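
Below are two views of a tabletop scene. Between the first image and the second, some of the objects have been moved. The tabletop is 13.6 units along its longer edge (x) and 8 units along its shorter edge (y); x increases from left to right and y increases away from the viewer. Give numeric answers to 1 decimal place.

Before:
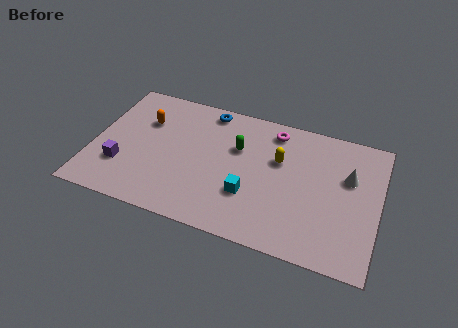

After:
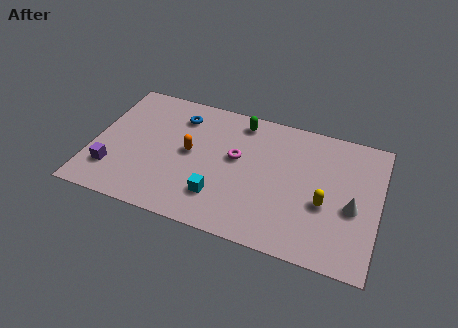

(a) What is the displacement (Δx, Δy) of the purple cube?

(-0.4, -0.4)

The purple cube was at about (1.5, 2.4) and moved to about (1.1, 2.0).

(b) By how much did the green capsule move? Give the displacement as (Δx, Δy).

(0.0, 1.7)

The green capsule started near (6.8, 5.2) and ended near (6.8, 6.9).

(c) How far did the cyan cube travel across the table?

1.5

The cyan cube was near (7.6, 2.6) before and (6.2, 2.0) after, so it travelled √(1.4² + 0.6²) ≈ 1.5 units.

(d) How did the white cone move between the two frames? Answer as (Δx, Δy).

(0.3, -1.7)

The white cone started near (12.1, 5.1) and ended near (12.4, 3.4).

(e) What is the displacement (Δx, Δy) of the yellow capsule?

(2.3, -1.9)

From the two frames, the yellow capsule sits at roughly (8.8, 5.1) before and (11.1, 3.2) after.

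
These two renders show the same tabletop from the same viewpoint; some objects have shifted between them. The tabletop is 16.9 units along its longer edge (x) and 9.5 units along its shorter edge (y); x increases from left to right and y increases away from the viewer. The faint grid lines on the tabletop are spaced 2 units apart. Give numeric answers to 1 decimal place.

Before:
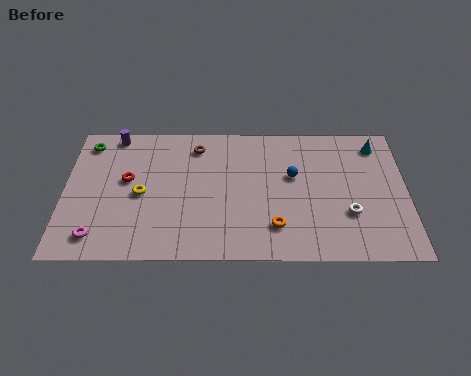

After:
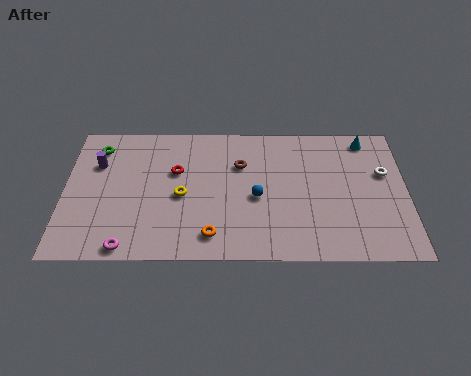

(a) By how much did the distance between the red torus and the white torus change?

-0.8

Before: roughly 11.1 units apart; after: 10.3. That's 0.8 units closer together.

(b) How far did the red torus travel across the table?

2.5

The red torus was near (3.1, 5.4) before and (5.5, 6.0) after, so it travelled √(2.4² + 0.6²) ≈ 2.5 units.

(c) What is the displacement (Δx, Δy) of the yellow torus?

(2.0, -0.1)

From the two frames, the yellow torus sits at roughly (3.8, 4.4) before and (5.8, 4.3) after.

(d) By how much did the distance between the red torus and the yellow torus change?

+0.5

The distance was about 1.2 in the first image and 1.7 in the second, so they moved 0.5 units further apart.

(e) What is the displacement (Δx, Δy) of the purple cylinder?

(-0.8, -2.1)

The purple cylinder was at about (2.4, 8.6) and moved to about (1.6, 6.5).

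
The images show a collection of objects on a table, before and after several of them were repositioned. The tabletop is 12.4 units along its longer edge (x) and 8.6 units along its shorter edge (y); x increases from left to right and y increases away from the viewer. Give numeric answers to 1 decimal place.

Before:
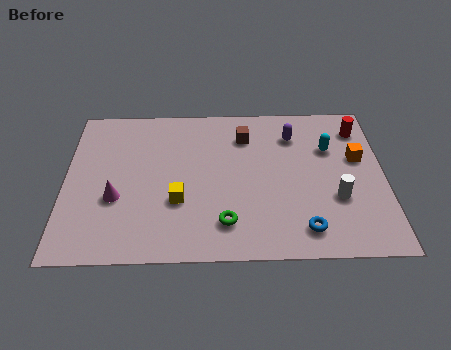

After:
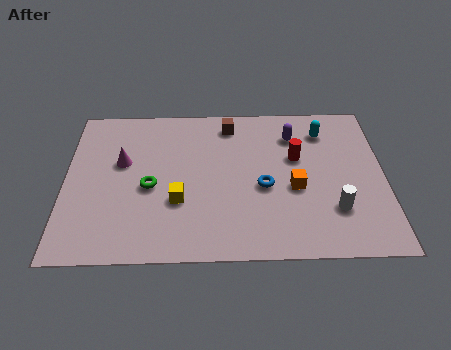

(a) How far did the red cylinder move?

3.0

The red cylinder moved from about (11.5, 6.9) to (9.0, 5.3), a distance of √(2.5² + 1.6²) ≈ 3.0.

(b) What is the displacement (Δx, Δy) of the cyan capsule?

(-0.2, 1.0)

The cyan capsule started near (10.3, 5.8) and ended near (10.1, 6.8).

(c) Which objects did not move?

the yellow cube and the purple capsule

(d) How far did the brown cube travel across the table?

0.9

From (7.0, 6.6) to (6.4, 7.3), the brown cube covered √(0.6² + 0.7²) ≈ 0.9 units.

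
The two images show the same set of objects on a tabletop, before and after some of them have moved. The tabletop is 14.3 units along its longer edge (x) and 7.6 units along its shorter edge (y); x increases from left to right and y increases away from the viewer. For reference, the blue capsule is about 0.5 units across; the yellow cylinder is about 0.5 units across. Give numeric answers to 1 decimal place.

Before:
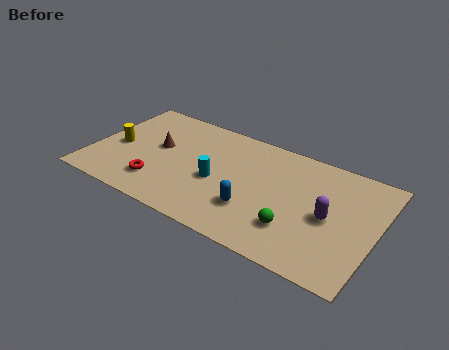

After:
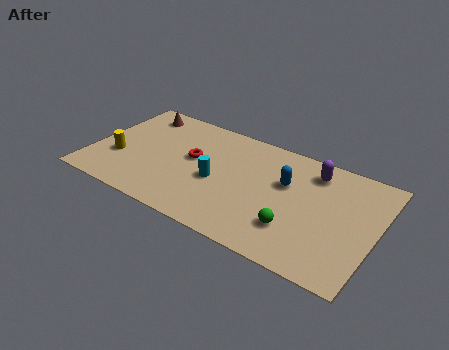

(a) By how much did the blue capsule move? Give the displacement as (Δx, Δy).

(1.3, 2.5)

The blue capsule was at about (8.4, 2.3) and moved to about (9.7, 4.8).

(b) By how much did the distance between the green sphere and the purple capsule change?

+2.0

They were about 2.1 units apart before and 4.1 after — 2.0 units further apart.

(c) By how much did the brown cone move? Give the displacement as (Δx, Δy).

(-1.4, 2.1)

The brown cone started near (3.2, 4.3) and ended near (1.8, 6.4).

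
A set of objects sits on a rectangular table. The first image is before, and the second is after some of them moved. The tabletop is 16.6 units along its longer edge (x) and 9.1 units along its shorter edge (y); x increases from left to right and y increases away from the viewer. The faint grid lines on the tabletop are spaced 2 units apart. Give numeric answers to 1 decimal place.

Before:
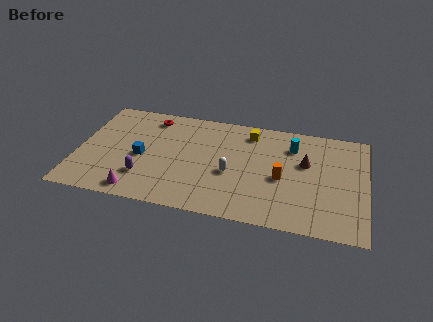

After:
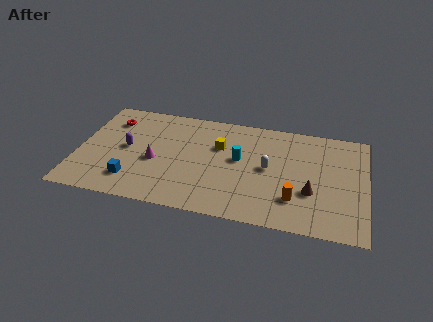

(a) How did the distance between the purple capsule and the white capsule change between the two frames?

+3.1

They were about 5.1 units apart before and 8.2 after — 3.1 units further apart.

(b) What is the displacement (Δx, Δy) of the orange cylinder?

(0.8, -1.6)

From the two frames, the orange cylinder sits at roughly (11.8, 4.0) before and (12.6, 2.4) after.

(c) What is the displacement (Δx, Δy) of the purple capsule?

(-1.2, 2.3)

From the two frames, the purple capsule sits at roughly (4.0, 2.4) before and (2.8, 4.7) after.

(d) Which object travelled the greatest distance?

the cyan cylinder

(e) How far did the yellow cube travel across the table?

2.3

The yellow cube was near (9.8, 7.6) before and (8.1, 6.0) after, so it travelled √(1.7² + 1.6²) ≈ 2.3 units.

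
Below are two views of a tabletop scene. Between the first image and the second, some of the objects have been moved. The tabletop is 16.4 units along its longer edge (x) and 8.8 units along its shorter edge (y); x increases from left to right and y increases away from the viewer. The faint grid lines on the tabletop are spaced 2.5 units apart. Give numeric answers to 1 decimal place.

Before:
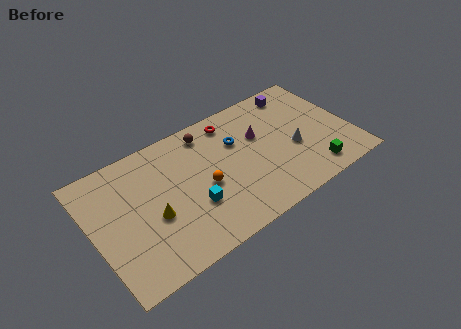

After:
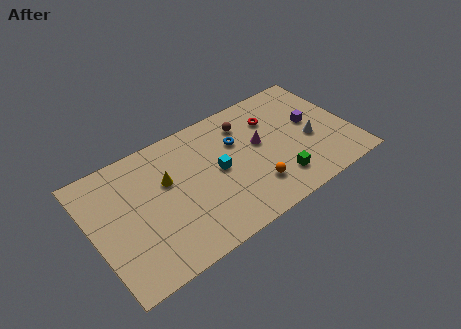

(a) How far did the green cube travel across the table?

2.3

The green cube was near (13.5, 1.4) before and (11.3, 1.9) after, so it travelled √(2.2² + 0.5²) ≈ 2.3 units.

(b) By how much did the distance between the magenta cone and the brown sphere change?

-1.6

Before: roughly 3.6 units apart; after: 2.0. That's 1.6 units closer together.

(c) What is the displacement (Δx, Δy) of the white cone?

(1.1, 0.1)

From the two frames, the white cone sits at roughly (12.7, 3.6) before and (13.8, 3.7) after.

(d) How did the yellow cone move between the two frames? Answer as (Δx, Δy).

(1.2, 1.9)

From the two frames, the yellow cone sits at roughly (3.6, 3.6) before and (4.8, 5.5) after.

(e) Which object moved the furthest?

the orange sphere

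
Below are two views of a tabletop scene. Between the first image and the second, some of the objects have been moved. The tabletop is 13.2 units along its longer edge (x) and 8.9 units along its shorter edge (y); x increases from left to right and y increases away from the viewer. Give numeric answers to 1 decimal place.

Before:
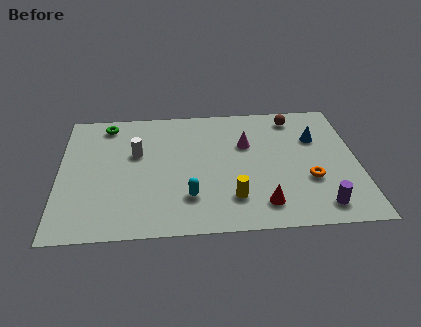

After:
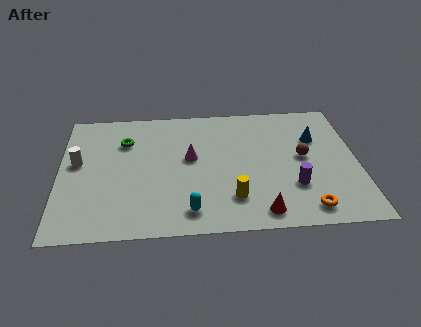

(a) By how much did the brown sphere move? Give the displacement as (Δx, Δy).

(0.3, -2.9)

The brown sphere was at about (10.5, 7.6) and moved to about (10.8, 4.7).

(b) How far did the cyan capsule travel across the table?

0.9

The cyan capsule moved from about (5.7, 2.3) to (5.7, 1.4), a distance of √(0.0² + 0.9²) ≈ 0.9.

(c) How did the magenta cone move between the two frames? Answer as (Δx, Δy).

(-2.5, -0.8)

The magenta cone was at about (8.3, 5.8) and moved to about (5.8, 5.0).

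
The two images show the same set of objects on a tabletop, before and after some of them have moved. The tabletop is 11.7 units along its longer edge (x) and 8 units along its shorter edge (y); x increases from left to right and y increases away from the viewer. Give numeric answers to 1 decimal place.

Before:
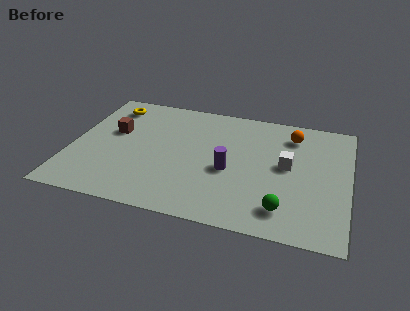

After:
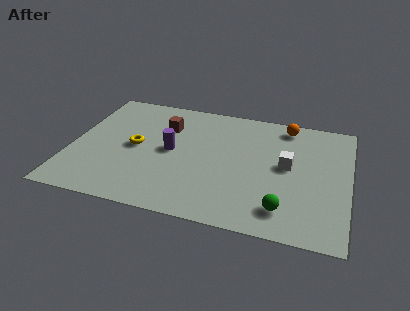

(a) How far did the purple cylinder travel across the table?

2.6

The purple cylinder was near (6.7, 3.4) before and (4.2, 4.1) after, so it travelled √(2.5² + 0.7²) ≈ 2.6 units.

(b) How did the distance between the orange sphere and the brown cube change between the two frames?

-2.4

Before: roughly 7.7 units apart; after: 5.3. That's 2.4 units closer together.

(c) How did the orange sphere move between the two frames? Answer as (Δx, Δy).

(-0.3, 0.6)

From the two frames, the orange sphere sits at roughly (9.2, 6.4) before and (8.9, 7.0) after.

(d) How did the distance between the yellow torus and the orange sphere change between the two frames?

-0.9

The distance was about 7.8 in the first image and 6.9 in the second, so they moved 0.9 units closer together.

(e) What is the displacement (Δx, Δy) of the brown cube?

(2.1, 0.9)

The brown cube started near (1.7, 4.8) and ended near (3.8, 5.7).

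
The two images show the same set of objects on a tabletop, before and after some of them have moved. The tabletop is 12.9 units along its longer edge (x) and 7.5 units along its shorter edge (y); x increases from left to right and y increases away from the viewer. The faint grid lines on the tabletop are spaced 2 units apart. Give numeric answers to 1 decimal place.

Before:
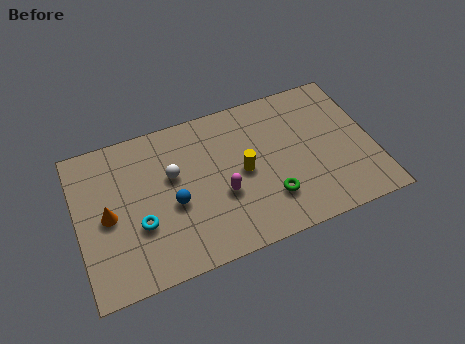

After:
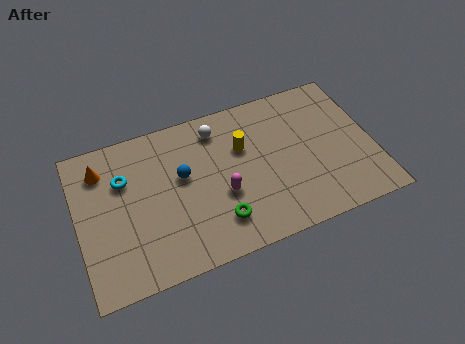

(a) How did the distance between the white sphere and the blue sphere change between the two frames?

+1.1

The distance was about 1.4 in the first image and 2.5 in the second, so they moved 1.1 units further apart.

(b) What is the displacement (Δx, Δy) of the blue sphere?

(0.5, 1.2)

From the two frames, the blue sphere sits at roughly (4.1, 3.2) before and (4.6, 4.4) after.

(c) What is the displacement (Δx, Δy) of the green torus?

(-2.3, -0.3)

The green torus started near (8.2, 2.0) and ended near (5.9, 1.7).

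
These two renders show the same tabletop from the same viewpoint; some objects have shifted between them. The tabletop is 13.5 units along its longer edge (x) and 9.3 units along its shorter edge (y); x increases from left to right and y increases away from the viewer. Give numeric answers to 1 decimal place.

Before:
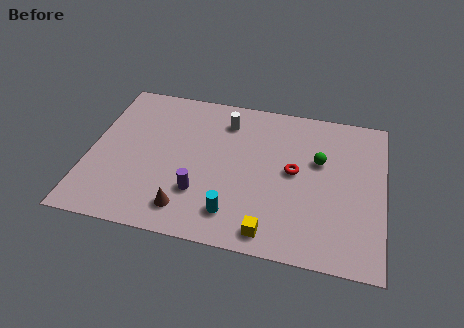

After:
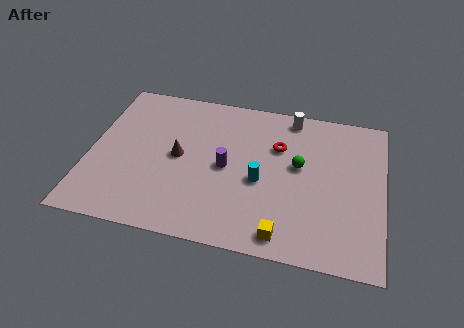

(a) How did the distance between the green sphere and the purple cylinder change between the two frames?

-2.7

Before: roughly 6.1 units apart; after: 3.4. That's 2.7 units closer together.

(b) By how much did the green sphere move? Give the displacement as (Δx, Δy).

(-0.9, -0.5)

From the two frames, the green sphere sits at roughly (10.5, 5.8) before and (9.6, 5.3) after.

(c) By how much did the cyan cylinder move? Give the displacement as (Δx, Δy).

(1.1, 2.2)

The cyan cylinder started near (6.8, 1.8) and ended near (7.9, 4.0).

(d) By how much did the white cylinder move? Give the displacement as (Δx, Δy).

(3.0, 0.9)

The white cylinder started near (6.1, 7.4) and ended near (9.1, 8.3).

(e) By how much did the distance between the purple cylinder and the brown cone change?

+1.0

Before: roughly 1.2 units apart; after: 2.2. That's 1.0 units further apart.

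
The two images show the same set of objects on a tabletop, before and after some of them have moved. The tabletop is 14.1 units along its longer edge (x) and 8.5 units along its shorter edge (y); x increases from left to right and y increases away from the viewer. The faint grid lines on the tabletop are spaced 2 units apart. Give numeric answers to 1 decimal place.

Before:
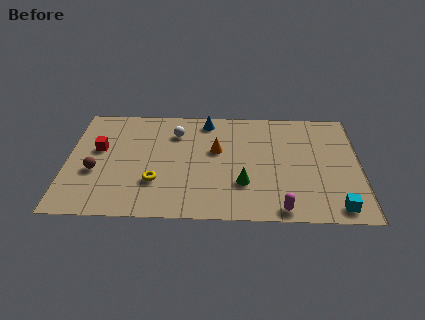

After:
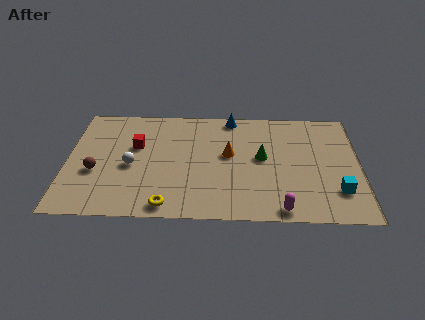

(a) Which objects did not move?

the magenta capsule and the brown sphere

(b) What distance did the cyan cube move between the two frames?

1.2

The cyan cube was near (12.9, 1.0) before and (13.0, 2.2) after, so it travelled √(0.1² + 1.2²) ≈ 1.2 units.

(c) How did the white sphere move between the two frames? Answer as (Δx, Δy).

(-2.1, -2.6)

The white sphere was at about (5.2, 6.4) and moved to about (3.1, 3.8).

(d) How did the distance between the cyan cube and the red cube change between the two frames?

-1.9

They were about 12.1 units apart before and 10.2 after — 1.9 units closer together.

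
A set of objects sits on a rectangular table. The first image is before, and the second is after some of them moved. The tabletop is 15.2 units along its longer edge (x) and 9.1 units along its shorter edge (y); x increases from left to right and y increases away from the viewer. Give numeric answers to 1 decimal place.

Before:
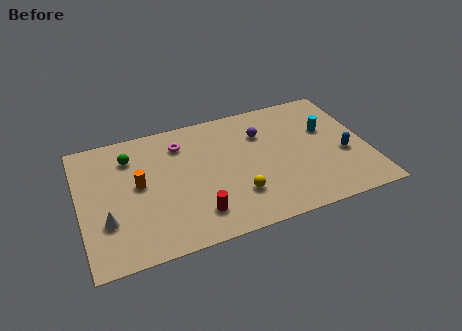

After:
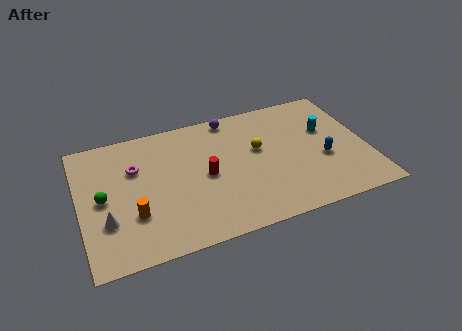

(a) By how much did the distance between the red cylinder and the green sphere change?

-0.6

They were about 6.0 units apart before and 5.4 after — 0.6 units closer together.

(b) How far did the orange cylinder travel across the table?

2.0

The orange cylinder moved from about (3.1, 4.9) to (2.7, 2.9), a distance of √(0.4² + 2.0²) ≈ 2.0.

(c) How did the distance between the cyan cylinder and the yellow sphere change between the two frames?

-2.3

Before: roughly 6.0 units apart; after: 3.7. That's 2.3 units closer together.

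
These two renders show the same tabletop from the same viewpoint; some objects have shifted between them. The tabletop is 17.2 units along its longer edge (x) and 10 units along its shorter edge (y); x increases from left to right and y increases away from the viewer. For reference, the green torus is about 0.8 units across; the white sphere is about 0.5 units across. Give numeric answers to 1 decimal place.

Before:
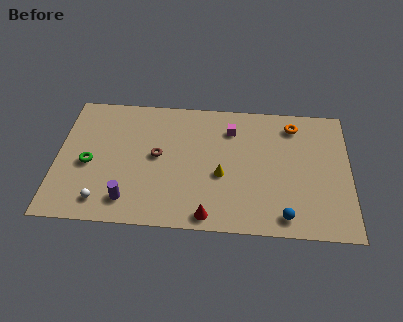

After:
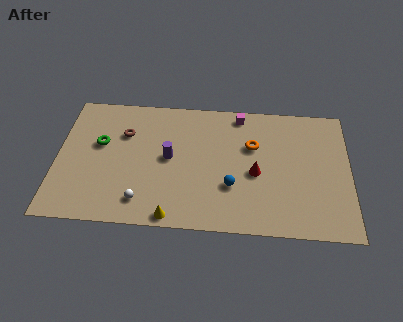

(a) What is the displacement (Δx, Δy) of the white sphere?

(2.3, 0.2)

The white sphere started near (2.8, 1.6) and ended near (5.1, 1.8).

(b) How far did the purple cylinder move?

4.1

The purple cylinder was near (4.3, 1.8) before and (6.6, 5.2) after, so it travelled √(2.3² + 3.4²) ≈ 4.1 units.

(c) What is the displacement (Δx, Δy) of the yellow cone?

(-2.8, -3.3)

The yellow cone was at about (9.7, 4.1) and moved to about (6.9, 0.8).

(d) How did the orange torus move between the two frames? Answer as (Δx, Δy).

(-2.4, -1.8)

The orange torus started near (13.9, 8.3) and ended near (11.5, 6.5).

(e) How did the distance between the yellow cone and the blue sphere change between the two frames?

-0.4

The distance was about 4.6 in the first image and 4.2 in the second, so they moved 0.4 units closer together.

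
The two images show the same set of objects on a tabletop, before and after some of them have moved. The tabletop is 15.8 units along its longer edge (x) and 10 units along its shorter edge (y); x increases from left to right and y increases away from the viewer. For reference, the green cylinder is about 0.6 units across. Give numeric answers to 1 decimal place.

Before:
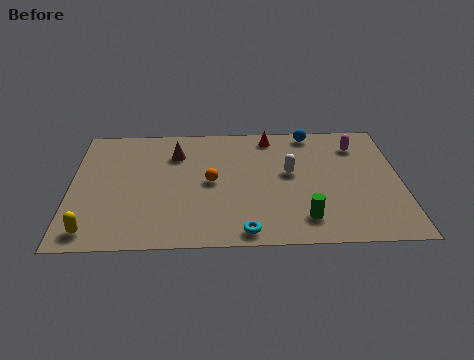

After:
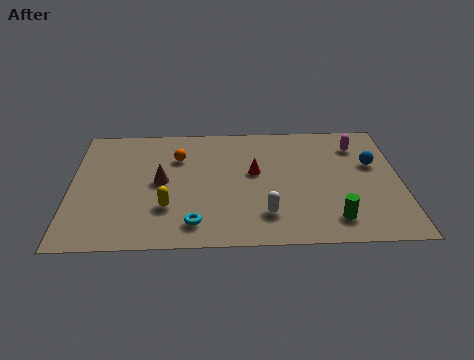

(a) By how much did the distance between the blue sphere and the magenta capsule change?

-0.8

Before: roughly 2.5 units apart; after: 1.7. That's 0.8 units closer together.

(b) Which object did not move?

the magenta capsule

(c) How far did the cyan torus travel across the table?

2.5

From (8.3, 1.0) to (5.9, 1.7), the cyan torus covered √(2.4² + 0.7²) ≈ 2.5 units.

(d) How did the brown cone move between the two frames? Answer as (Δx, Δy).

(-0.7, -2.3)

The brown cone was at about (5.0, 7.4) and moved to about (4.3, 5.1).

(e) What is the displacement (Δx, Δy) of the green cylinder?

(1.4, -0.1)

The green cylinder was at about (11.1, 1.9) and moved to about (12.5, 1.8).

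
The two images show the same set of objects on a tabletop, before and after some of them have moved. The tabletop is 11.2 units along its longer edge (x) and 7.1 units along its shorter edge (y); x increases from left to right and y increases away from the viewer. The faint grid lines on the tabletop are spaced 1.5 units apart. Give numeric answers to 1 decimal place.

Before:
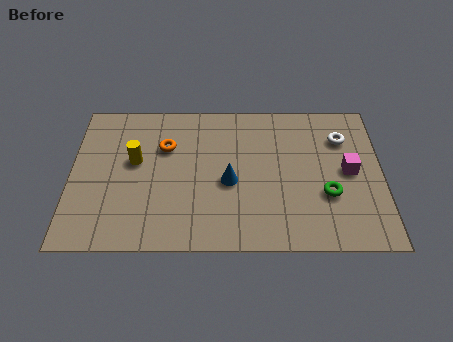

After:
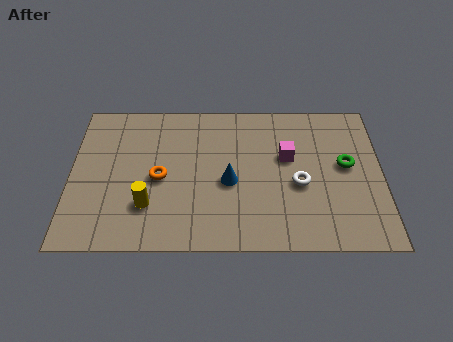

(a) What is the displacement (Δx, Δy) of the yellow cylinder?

(0.5, -2.1)

The yellow cylinder was at about (2.3, 4.1) and moved to about (2.8, 2.0).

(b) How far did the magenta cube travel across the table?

2.3

From (10.0, 3.6) to (7.8, 4.3), the magenta cube covered √(2.2² + 0.7²) ≈ 2.3 units.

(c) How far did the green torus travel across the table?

1.6

From (9.2, 2.5) to (9.9, 3.9), the green torus covered √(0.7² + 1.4²) ≈ 1.6 units.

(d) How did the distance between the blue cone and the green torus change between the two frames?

+0.7

The distance was about 3.6 in the first image and 4.3 in the second, so they moved 0.7 units further apart.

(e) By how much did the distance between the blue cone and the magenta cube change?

-1.9

Before: roughly 4.3 units apart; after: 2.4. That's 1.9 units closer together.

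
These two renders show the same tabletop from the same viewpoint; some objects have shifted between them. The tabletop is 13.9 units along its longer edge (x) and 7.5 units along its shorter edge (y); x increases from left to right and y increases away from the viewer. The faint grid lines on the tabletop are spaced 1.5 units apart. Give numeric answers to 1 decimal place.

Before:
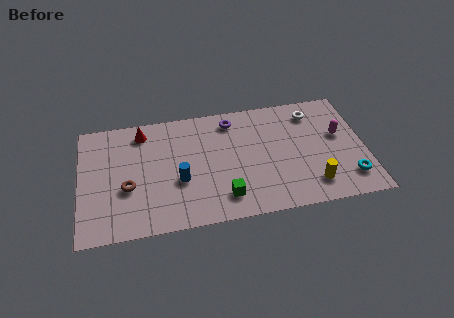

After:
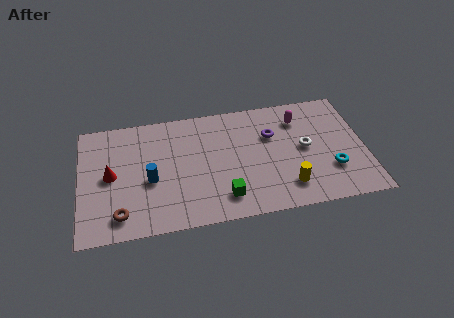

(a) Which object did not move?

the green cube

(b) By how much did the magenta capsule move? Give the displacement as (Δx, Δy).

(-1.9, 1.4)

The magenta capsule started near (12.7, 4.4) and ended near (10.8, 5.8).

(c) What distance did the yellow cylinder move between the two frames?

1.2

From (11.2, 1.5) to (10.0, 1.6), the yellow cylinder covered √(1.2² + 0.1²) ≈ 1.2 units.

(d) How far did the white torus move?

2.3

The white torus moved from about (11.5, 6.1) to (11.0, 3.9), a distance of √(0.5² + 2.2²) ≈ 2.3.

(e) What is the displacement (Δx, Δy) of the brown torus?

(-0.4, -1.6)

The brown torus was at about (2.3, 2.9) and moved to about (1.9, 1.3).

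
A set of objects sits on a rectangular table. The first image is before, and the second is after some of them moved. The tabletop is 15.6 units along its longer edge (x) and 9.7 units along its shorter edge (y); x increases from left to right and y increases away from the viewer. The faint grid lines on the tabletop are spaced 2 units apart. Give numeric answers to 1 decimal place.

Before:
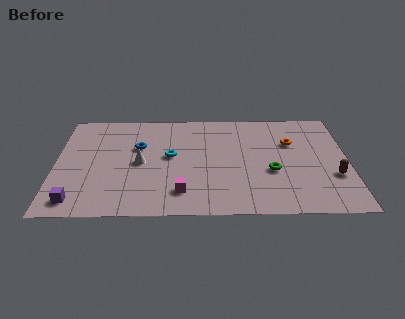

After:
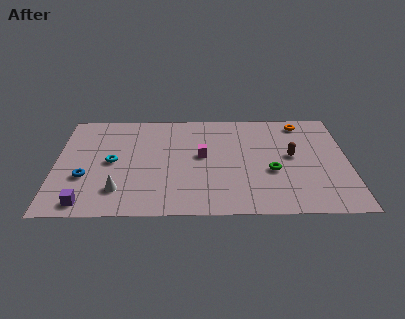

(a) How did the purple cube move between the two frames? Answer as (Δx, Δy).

(0.5, -0.2)

The purple cube started near (1.2, 1.3) and ended near (1.7, 1.1).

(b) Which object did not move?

the green torus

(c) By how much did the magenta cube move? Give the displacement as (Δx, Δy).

(1.1, 3.3)

From the two frames, the magenta cube sits at roughly (6.7, 2.0) before and (7.8, 5.3) after.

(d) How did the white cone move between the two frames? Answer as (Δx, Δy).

(-1.1, -2.5)

From the two frames, the white cone sits at roughly (4.5, 4.7) before and (3.4, 2.2) after.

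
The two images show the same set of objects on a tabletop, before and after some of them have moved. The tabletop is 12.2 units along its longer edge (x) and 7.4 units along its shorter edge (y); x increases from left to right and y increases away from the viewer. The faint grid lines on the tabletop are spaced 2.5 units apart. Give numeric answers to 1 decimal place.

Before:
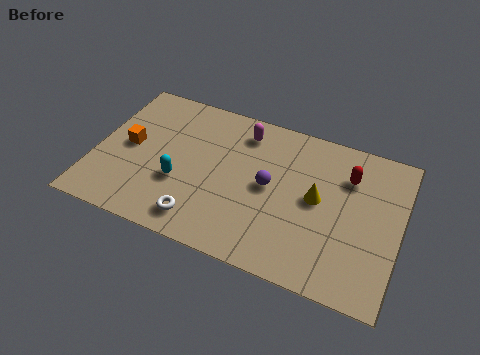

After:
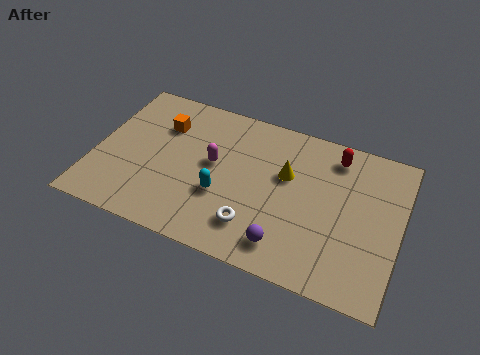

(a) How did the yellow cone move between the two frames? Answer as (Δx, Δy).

(-1.3, 0.7)

The yellow cone started near (8.9, 3.9) and ended near (7.6, 4.6).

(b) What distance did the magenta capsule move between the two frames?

2.2

From (5.7, 6.1) to (4.7, 4.1), the magenta capsule covered √(1.0² + 2.0²) ≈ 2.2 units.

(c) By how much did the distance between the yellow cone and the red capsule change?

+0.5

The distance was about 1.9 in the first image and 2.4 in the second, so they moved 0.5 units further apart.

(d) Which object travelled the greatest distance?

the purple sphere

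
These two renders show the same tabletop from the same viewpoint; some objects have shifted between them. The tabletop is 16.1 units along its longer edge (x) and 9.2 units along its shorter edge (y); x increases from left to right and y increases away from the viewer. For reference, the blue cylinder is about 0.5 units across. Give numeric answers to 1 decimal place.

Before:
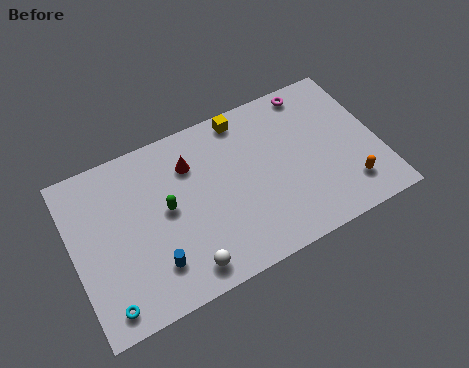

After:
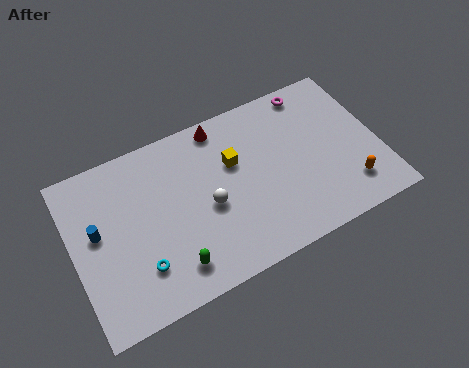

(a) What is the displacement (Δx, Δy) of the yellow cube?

(-0.8, -2.3)

From the two frames, the yellow cube sits at roughly (9.4, 8.2) before and (8.6, 5.9) after.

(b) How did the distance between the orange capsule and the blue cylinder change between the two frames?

+3.0

The distance was about 10.3 in the first image and 13.3 in the second, so they moved 3.0 units further apart.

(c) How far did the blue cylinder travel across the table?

4.0

From (3.9, 2.2) to (1.3, 5.2), the blue cylinder covered √(2.6² + 3.0²) ≈ 4.0 units.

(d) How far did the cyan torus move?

2.2

The cyan torus moved from about (1.3, 1.2) to (3.2, 2.4), a distance of √(1.9² + 1.2²) ≈ 2.2.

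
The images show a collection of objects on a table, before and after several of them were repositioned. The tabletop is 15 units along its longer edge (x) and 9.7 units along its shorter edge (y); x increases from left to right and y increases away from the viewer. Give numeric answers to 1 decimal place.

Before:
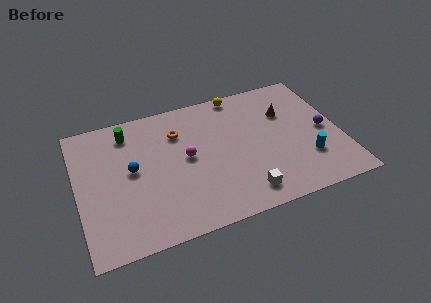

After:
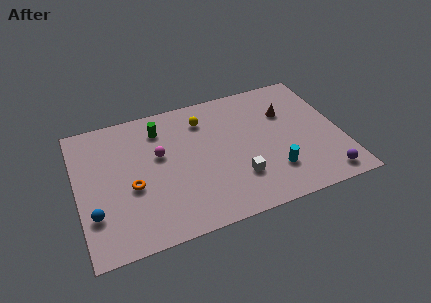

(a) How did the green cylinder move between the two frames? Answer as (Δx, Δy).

(1.8, -0.3)

The green cylinder started near (3.1, 8.0) and ended near (4.9, 7.7).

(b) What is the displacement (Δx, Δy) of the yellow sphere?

(-2.2, -1.3)

From the two frames, the yellow sphere sits at roughly (9.6, 8.9) before and (7.4, 7.6) after.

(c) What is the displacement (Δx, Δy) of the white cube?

(-0.2, 1.2)

The white cube started near (9.1, 1.5) and ended near (8.9, 2.7).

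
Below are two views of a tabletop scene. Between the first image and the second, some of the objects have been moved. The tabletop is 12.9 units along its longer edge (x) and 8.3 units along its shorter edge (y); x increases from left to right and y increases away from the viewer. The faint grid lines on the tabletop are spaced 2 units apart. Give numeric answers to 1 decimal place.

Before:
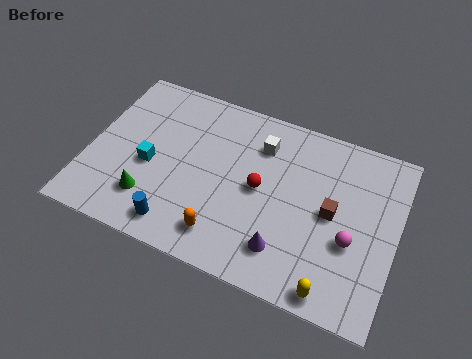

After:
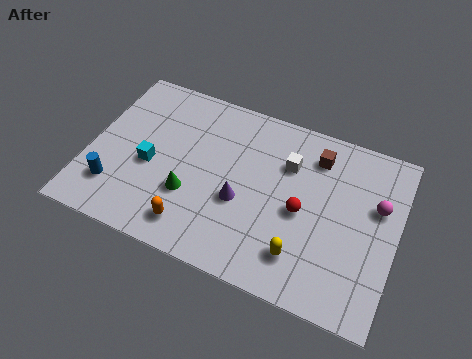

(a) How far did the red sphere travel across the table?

1.8

From (7.2, 4.2) to (9.0, 3.8), the red sphere covered √(1.8² + 0.4²) ≈ 1.8 units.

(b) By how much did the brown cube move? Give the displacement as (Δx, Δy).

(-0.9, 2.4)

The brown cube started near (10.2, 4.2) and ended near (9.3, 6.6).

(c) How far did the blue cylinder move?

2.9

The blue cylinder moved from about (4.1, 1.2) to (1.3, 2.0), a distance of √(2.8² + 0.8²) ≈ 2.9.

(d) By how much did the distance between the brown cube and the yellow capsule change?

+1.4

The distance was about 3.4 in the first image and 4.8 in the second, so they moved 1.4 units further apart.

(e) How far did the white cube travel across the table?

1.3

From (7.0, 6.3) to (8.2, 5.8), the white cube covered √(1.2² + 0.5²) ≈ 1.3 units.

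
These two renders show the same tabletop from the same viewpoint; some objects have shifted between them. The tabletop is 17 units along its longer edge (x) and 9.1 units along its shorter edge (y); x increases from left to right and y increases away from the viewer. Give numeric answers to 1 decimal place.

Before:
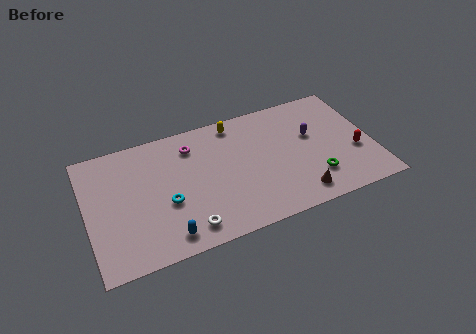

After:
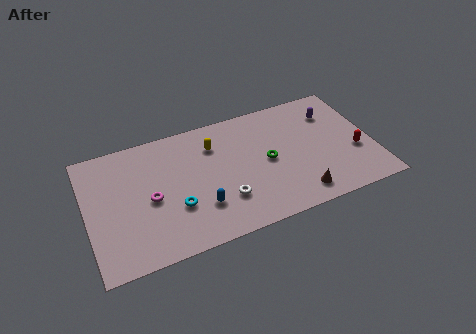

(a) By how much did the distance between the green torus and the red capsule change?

+2.5

They were about 2.8 units apart before and 5.3 after — 2.5 units further apart.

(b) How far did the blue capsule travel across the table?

2.5

The blue capsule moved from about (4.4, 1.3) to (6.5, 2.6), a distance of √(2.1² + 1.3²) ≈ 2.5.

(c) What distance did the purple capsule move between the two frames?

1.9

The purple capsule was near (13.5, 5.5) before and (14.9, 6.8) after, so it travelled √(1.4² + 1.3²) ≈ 1.9 units.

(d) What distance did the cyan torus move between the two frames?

0.7

The cyan torus moved from about (4.6, 3.6) to (5.1, 3.1), a distance of √(0.5² + 0.5²) ≈ 0.7.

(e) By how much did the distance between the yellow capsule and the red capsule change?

+0.7

Before: roughly 8.2 units apart; after: 8.9. That's 0.7 units further apart.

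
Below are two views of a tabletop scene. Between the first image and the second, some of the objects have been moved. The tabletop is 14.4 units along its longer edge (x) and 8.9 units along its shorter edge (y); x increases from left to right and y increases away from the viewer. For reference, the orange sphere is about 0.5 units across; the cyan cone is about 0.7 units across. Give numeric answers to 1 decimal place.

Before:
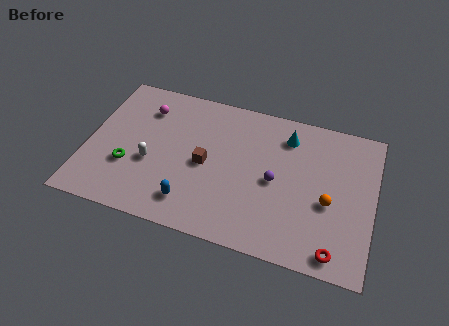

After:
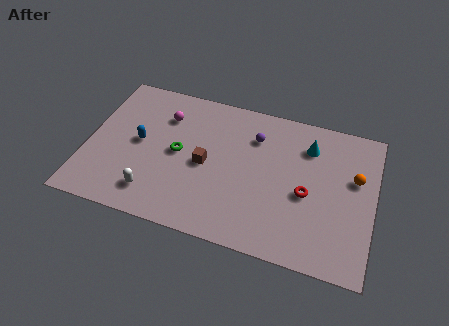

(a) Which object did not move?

the brown cube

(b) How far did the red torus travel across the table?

3.3

From (12.7, 1.0) to (11.1, 3.9), the red torus covered √(1.6² + 2.9²) ≈ 3.3 units.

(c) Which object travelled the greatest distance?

the blue capsule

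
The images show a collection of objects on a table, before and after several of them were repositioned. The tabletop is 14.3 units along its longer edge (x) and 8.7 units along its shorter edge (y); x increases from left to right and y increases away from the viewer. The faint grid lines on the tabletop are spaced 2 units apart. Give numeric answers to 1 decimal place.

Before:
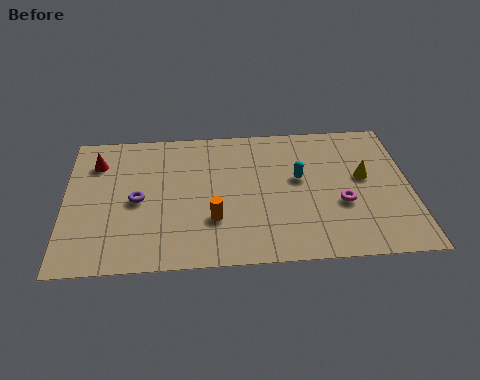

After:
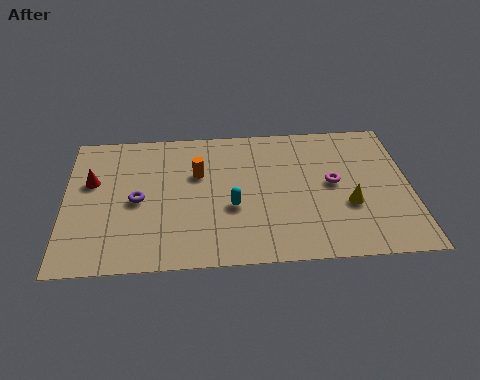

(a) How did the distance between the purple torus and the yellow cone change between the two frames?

-0.7

The distance was about 9.4 in the first image and 8.7 in the second, so they moved 0.7 units closer together.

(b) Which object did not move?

the purple torus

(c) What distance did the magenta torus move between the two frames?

1.3

The magenta torus was near (11.4, 3.3) before and (11.1, 4.6) after, so it travelled √(0.3² + 1.3²) ≈ 1.3 units.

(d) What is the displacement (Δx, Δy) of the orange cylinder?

(-0.6, 2.9)

The orange cylinder was at about (6.1, 2.7) and moved to about (5.5, 5.6).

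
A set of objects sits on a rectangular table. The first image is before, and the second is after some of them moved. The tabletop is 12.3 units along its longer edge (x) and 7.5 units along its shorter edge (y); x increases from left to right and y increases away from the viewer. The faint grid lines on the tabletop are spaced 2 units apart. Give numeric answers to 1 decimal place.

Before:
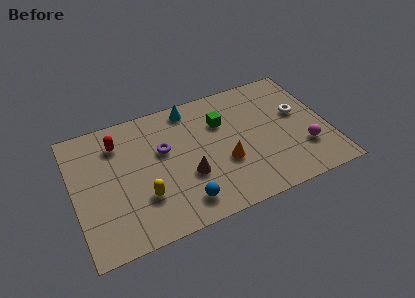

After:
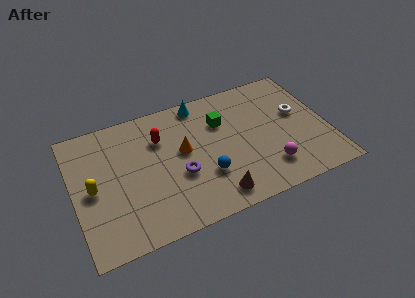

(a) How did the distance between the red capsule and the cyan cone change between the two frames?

-1.2

They were about 3.7 units apart before and 2.5 after — 1.2 units closer together.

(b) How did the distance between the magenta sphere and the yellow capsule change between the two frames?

+0.7

They were about 7.8 units apart before and 8.5 after — 0.7 units further apart.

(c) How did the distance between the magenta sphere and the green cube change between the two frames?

-0.8

The distance was about 4.8 in the first image and 4.0 in the second, so they moved 0.8 units closer together.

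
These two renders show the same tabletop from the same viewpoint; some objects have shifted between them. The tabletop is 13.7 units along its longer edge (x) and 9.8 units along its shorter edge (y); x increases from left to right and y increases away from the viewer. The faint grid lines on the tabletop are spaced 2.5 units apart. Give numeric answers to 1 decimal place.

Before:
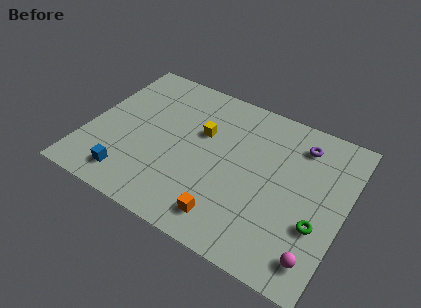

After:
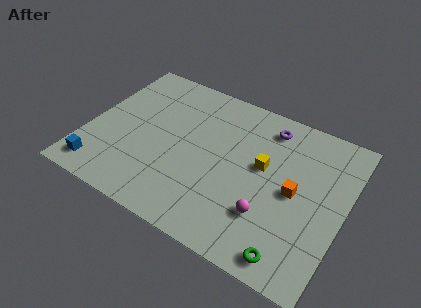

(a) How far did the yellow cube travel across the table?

3.5

The yellow cube moved from about (5.9, 6.2) to (9.3, 5.6), a distance of √(3.4² + 0.6²) ≈ 3.5.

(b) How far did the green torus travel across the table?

2.5

The green torus moved from about (12.5, 3.4) to (11.5, 1.1), a distance of √(1.0² + 2.3²) ≈ 2.5.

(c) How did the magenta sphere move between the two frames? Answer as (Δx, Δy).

(-2.7, 1.2)

The magenta sphere started near (12.7, 1.6) and ended near (10.0, 2.8).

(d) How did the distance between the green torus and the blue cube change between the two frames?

+0.4

Before: roughly 10.0 units apart; after: 10.4. That's 0.4 units further apart.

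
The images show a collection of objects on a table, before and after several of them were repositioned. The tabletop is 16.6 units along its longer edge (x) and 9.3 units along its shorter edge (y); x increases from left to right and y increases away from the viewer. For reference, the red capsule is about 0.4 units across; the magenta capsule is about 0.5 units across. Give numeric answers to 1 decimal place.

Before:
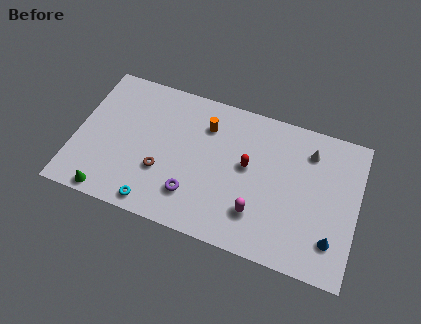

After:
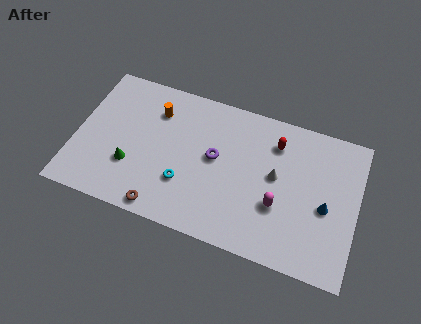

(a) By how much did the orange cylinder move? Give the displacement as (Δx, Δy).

(-3.0, 0.0)

The orange cylinder was at about (7.5, 7.0) and moved to about (4.5, 7.0).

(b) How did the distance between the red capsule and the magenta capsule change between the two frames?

+1.0

The distance was about 2.9 in the first image and 3.9 in the second, so they moved 1.0 units further apart.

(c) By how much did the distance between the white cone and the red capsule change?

-2.0

Before: roughly 4.1 units apart; after: 2.1. That's 2.0 units closer together.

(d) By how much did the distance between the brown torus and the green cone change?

-0.8

The distance was about 3.8 in the first image and 3.0 in the second, so they moved 0.8 units closer together.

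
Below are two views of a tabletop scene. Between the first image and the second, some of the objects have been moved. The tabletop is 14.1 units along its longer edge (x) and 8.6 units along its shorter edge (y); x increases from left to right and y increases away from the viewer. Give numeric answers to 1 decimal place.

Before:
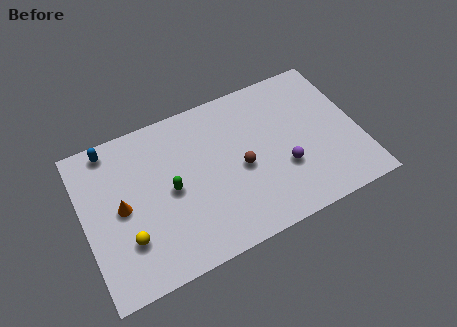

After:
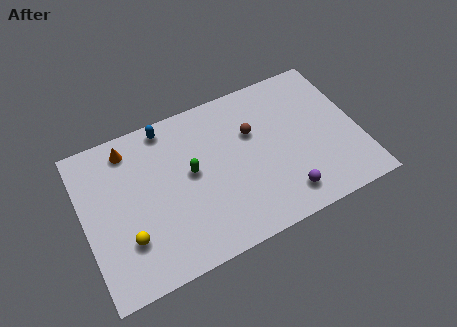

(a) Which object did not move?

the yellow sphere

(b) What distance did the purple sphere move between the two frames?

1.5

The purple sphere was near (10.1, 3.0) before and (9.9, 1.5) after, so it travelled √(0.2² + 1.5²) ≈ 1.5 units.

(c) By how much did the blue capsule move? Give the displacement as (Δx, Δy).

(2.9, 0.0)

The blue capsule started near (1.7, 7.7) and ended near (4.6, 7.7).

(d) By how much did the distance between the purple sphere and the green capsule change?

-0.4

The distance was about 5.8 in the first image and 5.4 in the second, so they moved 0.4 units closer together.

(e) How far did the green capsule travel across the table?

1.2

From (4.4, 4.2) to (5.5, 4.7), the green capsule covered √(1.1² + 0.5²) ≈ 1.2 units.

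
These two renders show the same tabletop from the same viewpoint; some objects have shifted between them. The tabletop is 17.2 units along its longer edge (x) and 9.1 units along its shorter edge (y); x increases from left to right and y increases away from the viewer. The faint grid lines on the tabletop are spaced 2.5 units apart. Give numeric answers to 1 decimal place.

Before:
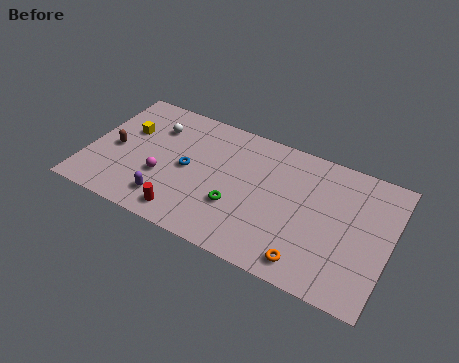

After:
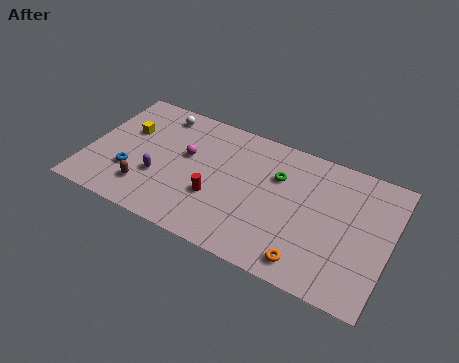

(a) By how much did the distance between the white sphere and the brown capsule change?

+2.5

Before: roughly 3.2 units apart; after: 5.7. That's 2.5 units further apart.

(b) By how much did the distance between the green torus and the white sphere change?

+1.0

They were about 6.3 units apart before and 7.3 after — 1.0 units further apart.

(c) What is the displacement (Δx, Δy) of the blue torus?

(-3.1, -1.6)

The blue torus was at about (5.7, 4.5) and moved to about (2.6, 2.9).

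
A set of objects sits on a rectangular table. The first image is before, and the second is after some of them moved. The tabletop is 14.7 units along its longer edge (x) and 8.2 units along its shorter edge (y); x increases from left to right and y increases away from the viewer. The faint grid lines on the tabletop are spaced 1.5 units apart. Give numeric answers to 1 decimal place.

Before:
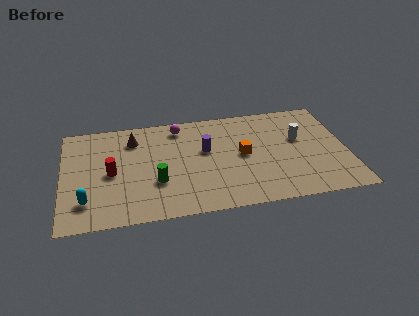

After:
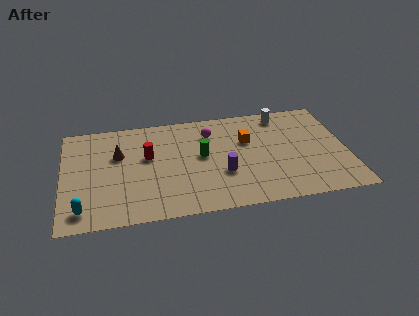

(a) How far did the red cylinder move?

2.1

The red cylinder moved from about (2.5, 3.9) to (4.4, 4.9), a distance of √(1.9² + 1.0²) ≈ 2.1.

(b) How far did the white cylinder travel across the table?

2.2

From (12.3, 5.0) to (11.5, 7.1), the white cylinder covered √(0.8² + 2.1²) ≈ 2.2 units.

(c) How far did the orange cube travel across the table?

1.1

The orange cube was near (9.3, 4.2) before and (9.6, 5.3) after, so it travelled √(0.3² + 1.1²) ≈ 1.1 units.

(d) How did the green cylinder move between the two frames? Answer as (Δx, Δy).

(2.4, 1.7)

The green cylinder started near (4.8, 2.8) and ended near (7.2, 4.5).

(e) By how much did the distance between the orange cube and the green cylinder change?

-2.2

They were about 4.7 units apart before and 2.5 after — 2.2 units closer together.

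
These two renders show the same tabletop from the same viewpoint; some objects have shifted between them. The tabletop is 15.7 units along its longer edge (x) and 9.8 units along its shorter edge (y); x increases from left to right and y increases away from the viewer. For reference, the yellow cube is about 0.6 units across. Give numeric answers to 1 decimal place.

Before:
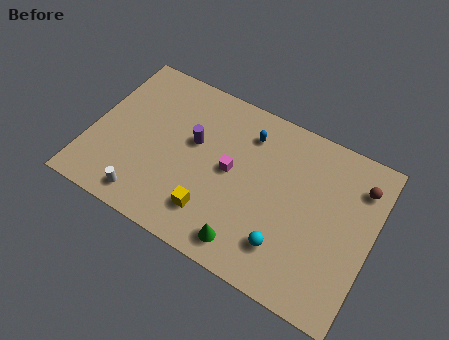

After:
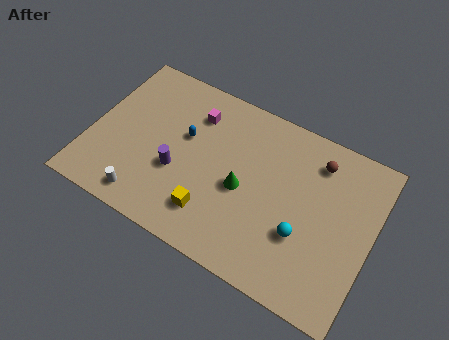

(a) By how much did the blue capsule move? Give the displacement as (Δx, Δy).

(-3.3, -1.8)

The blue capsule started near (8.4, 7.7) and ended near (5.1, 5.9).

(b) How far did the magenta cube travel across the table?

3.4

From (7.8, 5.1) to (5.4, 7.5), the magenta cube covered √(2.4² + 2.4²) ≈ 3.4 units.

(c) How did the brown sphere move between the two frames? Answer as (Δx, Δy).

(-2.4, 0.3)

The brown sphere was at about (14.7, 7.6) and moved to about (12.3, 7.9).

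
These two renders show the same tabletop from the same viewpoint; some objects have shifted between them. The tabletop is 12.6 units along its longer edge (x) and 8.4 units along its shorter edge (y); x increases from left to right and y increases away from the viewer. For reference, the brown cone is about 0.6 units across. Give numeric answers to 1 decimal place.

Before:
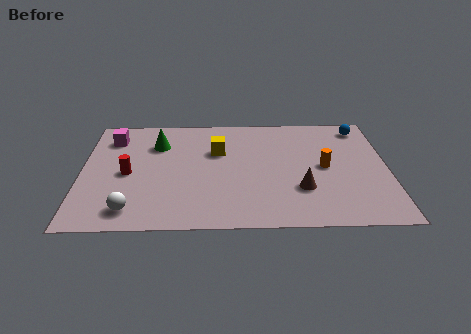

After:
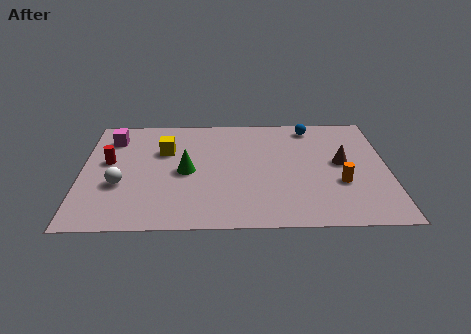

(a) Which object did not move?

the magenta cube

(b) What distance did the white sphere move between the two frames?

1.9

The white sphere was near (2.1, 1.3) before and (1.6, 3.1) after, so it travelled √(0.5² + 1.8²) ≈ 1.9 units.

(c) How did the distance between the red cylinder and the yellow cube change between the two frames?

-1.6

Before: roughly 4.0 units apart; after: 2.4. That's 1.6 units closer together.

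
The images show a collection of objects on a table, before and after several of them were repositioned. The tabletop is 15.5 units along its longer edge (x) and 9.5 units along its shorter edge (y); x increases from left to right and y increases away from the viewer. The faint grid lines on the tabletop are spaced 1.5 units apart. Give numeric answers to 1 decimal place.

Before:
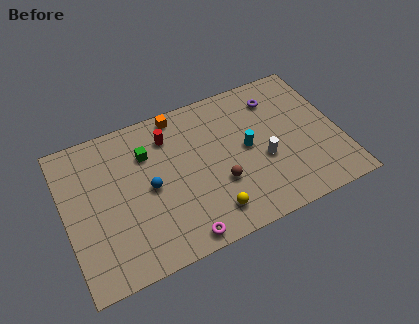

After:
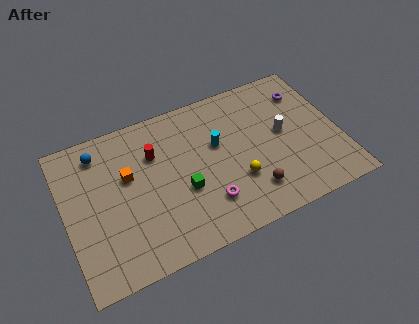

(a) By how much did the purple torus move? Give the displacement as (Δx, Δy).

(1.7, -0.2)

The purple torus was at about (12.3, 7.5) and moved to about (14.0, 7.3).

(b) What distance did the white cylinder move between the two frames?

1.8

The white cylinder moved from about (11.1, 3.8) to (12.4, 5.1), a distance of √(1.3² + 1.3²) ≈ 1.8.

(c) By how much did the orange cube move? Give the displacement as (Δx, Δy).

(-3.2, -2.8)

The orange cube started near (6.8, 8.6) and ended near (3.6, 5.8).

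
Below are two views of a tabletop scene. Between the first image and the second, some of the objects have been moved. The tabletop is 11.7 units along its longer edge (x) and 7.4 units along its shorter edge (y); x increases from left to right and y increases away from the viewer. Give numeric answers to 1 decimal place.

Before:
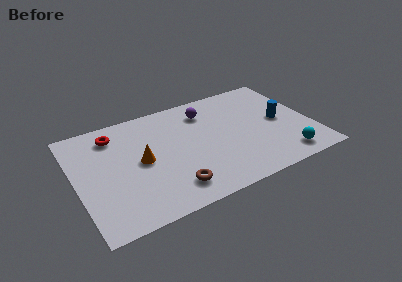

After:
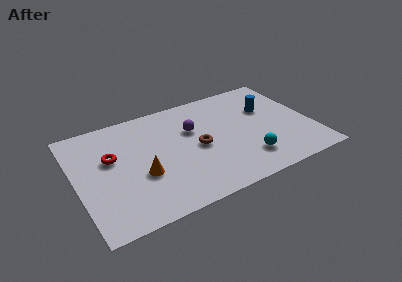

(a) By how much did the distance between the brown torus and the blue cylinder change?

-2.3

The distance was about 6.2 in the first image and 3.9 in the second, so they moved 2.3 units closer together.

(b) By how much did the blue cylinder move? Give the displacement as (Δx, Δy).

(-0.5, 1.1)

The blue cylinder started near (10.2, 3.7) and ended near (9.7, 4.8).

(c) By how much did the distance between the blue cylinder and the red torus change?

-0.5

The distance was about 8.4 in the first image and 7.9 in the second, so they moved 0.5 units closer together.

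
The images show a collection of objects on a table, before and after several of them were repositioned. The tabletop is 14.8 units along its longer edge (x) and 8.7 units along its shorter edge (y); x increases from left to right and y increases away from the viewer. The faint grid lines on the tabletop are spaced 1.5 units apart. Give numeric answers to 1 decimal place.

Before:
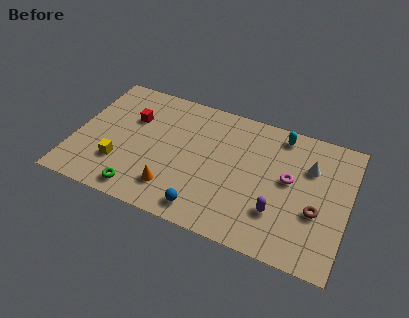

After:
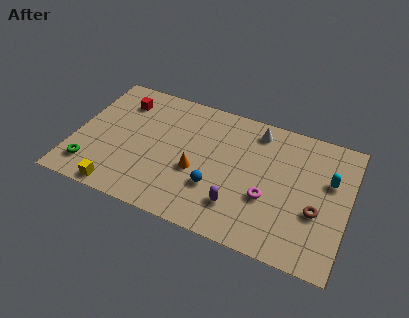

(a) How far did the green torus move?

2.9

The green torus moved from about (3.9, 1.1) to (1.1, 1.7), a distance of √(2.8² + 0.6²) ≈ 2.9.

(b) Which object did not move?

the brown torus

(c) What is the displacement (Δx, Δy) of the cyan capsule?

(2.8, -2.1)

The cyan capsule was at about (10.9, 7.6) and moved to about (13.7, 5.5).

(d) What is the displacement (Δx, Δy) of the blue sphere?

(0.4, 1.6)

From the two frames, the blue sphere sits at roughly (7.4, 1.2) before and (7.8, 2.8) after.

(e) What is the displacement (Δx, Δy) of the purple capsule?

(-2.1, -0.4)

The purple capsule was at about (11.2, 2.5) and moved to about (9.1, 2.1).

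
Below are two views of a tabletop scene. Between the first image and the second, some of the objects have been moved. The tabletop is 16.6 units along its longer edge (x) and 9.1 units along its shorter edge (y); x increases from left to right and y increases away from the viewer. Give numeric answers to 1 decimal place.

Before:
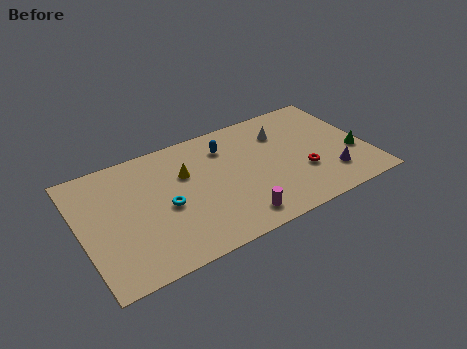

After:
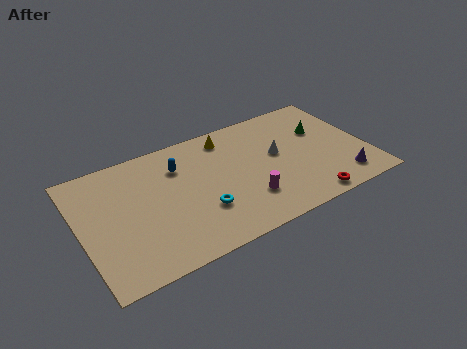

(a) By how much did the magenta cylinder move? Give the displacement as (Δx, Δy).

(0.8, 1.1)

The magenta cylinder started near (8.5, 1.4) and ended near (9.3, 2.5).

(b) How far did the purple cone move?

0.8

The purple cone moved from about (14.2, 2.2) to (14.8, 1.6), a distance of √(0.6² + 0.6²) ≈ 0.8.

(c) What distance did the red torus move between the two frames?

2.2

The red torus was near (12.7, 3.1) before and (12.6, 0.9) after, so it travelled √(0.1² + 2.2²) ≈ 2.2 units.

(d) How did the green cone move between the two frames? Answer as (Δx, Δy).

(-1.5, 2.6)

The green cone was at about (15.8, 3.3) and moved to about (14.3, 5.9).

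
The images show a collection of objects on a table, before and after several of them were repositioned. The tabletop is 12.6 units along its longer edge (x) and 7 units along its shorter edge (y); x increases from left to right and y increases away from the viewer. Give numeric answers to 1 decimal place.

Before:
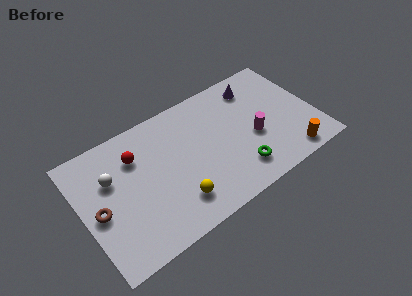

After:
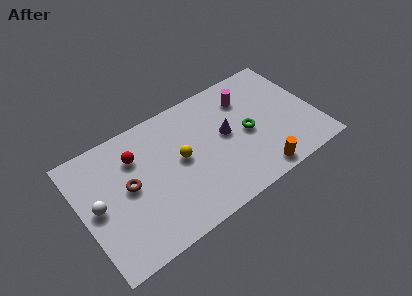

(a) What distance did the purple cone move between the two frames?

2.8

The purple cone was near (9.8, 5.7) before and (7.8, 3.8) after, so it travelled √(2.0² + 1.9²) ≈ 2.8 units.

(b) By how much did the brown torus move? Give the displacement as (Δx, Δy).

(1.7, 0.5)

From the two frames, the brown torus sits at roughly (0.8, 3.2) before and (2.5, 3.7) after.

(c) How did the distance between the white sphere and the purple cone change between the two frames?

-1.2

Before: roughly 8.2 units apart; after: 7.0. That's 1.2 units closer together.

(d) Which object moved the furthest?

the purple cone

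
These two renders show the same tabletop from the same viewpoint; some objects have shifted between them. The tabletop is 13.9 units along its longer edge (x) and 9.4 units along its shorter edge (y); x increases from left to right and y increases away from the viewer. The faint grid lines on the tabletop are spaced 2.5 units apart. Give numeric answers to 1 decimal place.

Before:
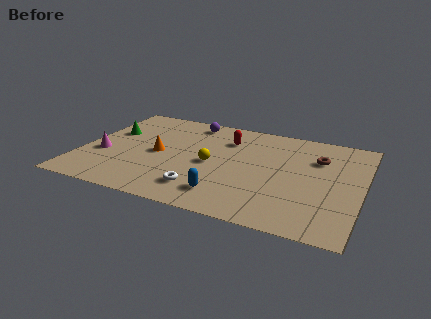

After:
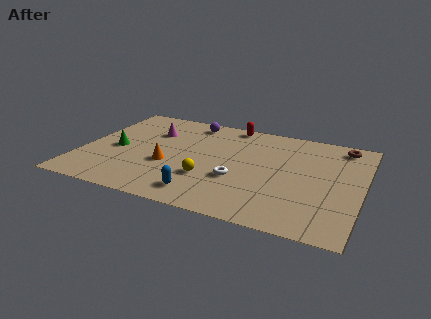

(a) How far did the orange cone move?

1.1

From (3.8, 4.5) to (4.4, 3.6), the orange cone covered √(0.6² + 0.9²) ≈ 1.1 units.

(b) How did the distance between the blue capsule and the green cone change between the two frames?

-2.0

They were about 7.5 units apart before and 5.5 after — 2.0 units closer together.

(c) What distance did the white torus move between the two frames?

2.2

The white torus moved from about (6.3, 1.9) to (7.9, 3.4), a distance of √(1.6² + 1.5²) ≈ 2.2.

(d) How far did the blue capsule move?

1.1

The blue capsule was near (7.5, 1.8) before and (6.4, 1.5) after, so it travelled √(1.1² + 0.3²) ≈ 1.1 units.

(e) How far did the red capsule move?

1.6

From (7.0, 7.0) to (7.0, 8.6), the red capsule covered √(0.0² + 1.6²) ≈ 1.6 units.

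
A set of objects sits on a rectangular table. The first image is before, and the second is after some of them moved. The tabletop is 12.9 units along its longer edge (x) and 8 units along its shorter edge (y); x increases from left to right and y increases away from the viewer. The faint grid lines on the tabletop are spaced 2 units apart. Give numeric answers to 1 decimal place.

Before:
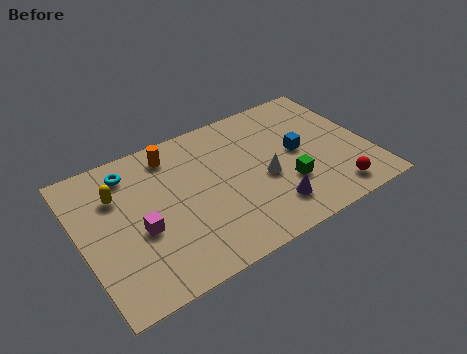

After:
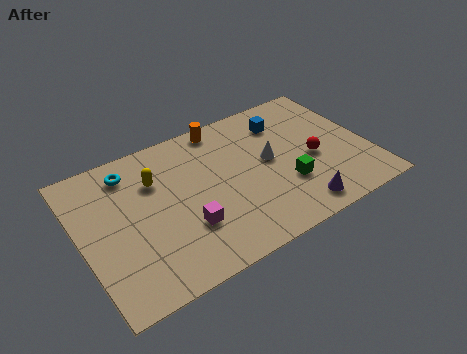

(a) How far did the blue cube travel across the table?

2.0

From (9.8, 4.2) to (9.5, 6.2), the blue cube covered √(0.3² + 2.0²) ≈ 2.0 units.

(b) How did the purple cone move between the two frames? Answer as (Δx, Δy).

(1.1, -0.6)

From the two frames, the purple cone sits at roughly (8.1, 1.7) before and (9.2, 1.1) after.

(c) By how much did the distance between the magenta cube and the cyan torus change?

+1.2

The distance was about 3.3 in the first image and 4.5 in the second, so they moved 1.2 units further apart.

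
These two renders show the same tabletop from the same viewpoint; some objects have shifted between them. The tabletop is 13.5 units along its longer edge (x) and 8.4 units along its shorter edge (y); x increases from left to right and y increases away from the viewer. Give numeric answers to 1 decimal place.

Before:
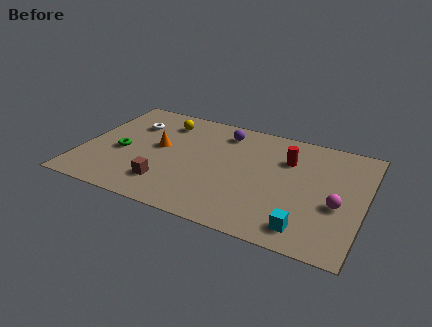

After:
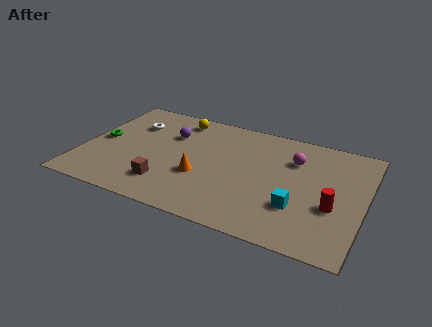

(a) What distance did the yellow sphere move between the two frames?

0.8

From (3.6, 6.7) to (4.2, 7.2), the yellow sphere covered √(0.6² + 0.5²) ≈ 0.8 units.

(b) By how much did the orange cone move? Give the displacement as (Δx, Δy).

(2.2, -1.5)

The orange cone was at about (3.6, 4.6) and moved to about (5.8, 3.1).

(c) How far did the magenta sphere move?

3.5

The magenta sphere was near (12.3, 3.4) before and (10.0, 6.0) after, so it travelled √(2.3² + 2.6²) ≈ 3.5 units.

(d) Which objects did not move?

the brown cube and the white torus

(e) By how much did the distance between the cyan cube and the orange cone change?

-3.4

They were about 8.1 units apart before and 4.7 after — 3.4 units closer together.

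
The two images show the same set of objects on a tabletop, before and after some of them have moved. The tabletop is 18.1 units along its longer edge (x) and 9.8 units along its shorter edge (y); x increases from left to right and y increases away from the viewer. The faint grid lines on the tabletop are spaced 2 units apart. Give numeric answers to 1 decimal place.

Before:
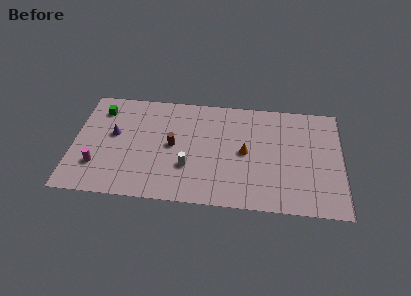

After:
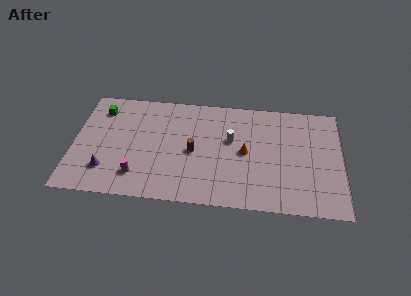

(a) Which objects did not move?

the orange cone and the green cube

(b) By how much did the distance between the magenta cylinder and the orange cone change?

-2.4

They were about 10.1 units apart before and 7.7 after — 2.4 units closer together.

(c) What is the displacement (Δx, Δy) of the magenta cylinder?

(2.7, -0.6)

The magenta cylinder was at about (1.7, 2.7) and moved to about (4.4, 2.1).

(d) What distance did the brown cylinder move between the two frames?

1.5

From (6.7, 5.0) to (8.1, 4.6), the brown cylinder covered √(1.4² + 0.4²) ≈ 1.5 units.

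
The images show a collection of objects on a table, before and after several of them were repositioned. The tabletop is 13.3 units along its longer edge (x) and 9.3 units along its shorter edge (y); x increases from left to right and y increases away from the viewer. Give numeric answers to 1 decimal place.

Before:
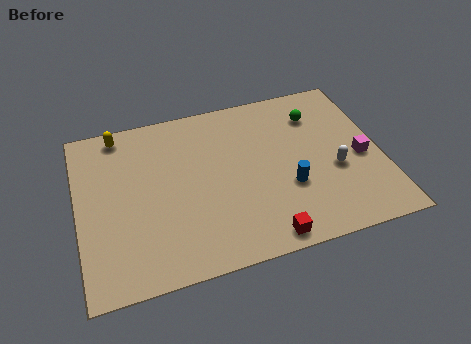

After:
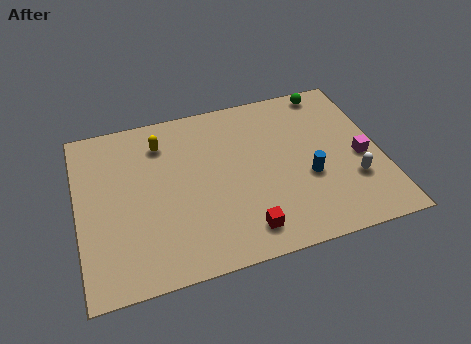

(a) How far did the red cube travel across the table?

1.0

The red cube was near (7.8, 0.9) before and (7.0, 1.5) after, so it travelled √(0.8² + 0.6²) ≈ 1.0 units.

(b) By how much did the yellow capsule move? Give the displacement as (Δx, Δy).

(1.8, -1.0)

The yellow capsule was at about (2.0, 8.3) and moved to about (3.8, 7.3).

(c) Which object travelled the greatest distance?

the yellow capsule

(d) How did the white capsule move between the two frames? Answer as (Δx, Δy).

(0.7, -0.8)

The white capsule was at about (11.2, 3.7) and moved to about (11.9, 2.9).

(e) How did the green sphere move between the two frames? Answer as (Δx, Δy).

(0.7, 1.3)

The green sphere started near (10.7, 7.1) and ended near (11.4, 8.4).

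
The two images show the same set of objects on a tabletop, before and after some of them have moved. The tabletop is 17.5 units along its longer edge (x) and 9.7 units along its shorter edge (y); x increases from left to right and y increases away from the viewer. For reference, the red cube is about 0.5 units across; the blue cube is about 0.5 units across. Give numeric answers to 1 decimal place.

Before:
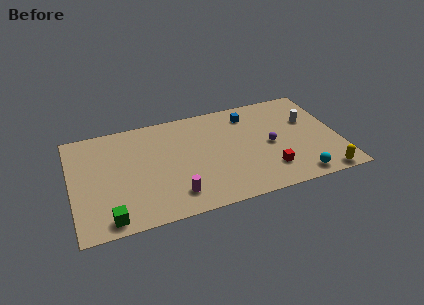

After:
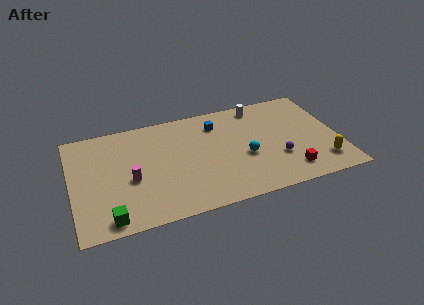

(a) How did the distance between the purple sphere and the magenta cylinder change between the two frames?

+2.6

Before: roughly 7.0 units apart; after: 9.6. That's 2.6 units further apart.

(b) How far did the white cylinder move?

3.9

From (15.7, 6.2) to (12.6, 8.5), the white cylinder covered √(3.1² + 2.3²) ≈ 3.9 units.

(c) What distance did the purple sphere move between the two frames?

1.5

The purple sphere was near (13.0, 4.6) before and (13.4, 3.2) after, so it travelled √(0.4² + 1.4²) ≈ 1.5 units.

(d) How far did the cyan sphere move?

4.3

From (14.5, 1.1) to (11.3, 4.0), the cyan sphere covered √(3.2² + 2.9²) ≈ 4.3 units.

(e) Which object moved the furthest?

the cyan sphere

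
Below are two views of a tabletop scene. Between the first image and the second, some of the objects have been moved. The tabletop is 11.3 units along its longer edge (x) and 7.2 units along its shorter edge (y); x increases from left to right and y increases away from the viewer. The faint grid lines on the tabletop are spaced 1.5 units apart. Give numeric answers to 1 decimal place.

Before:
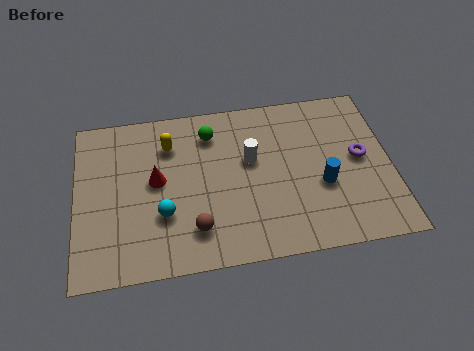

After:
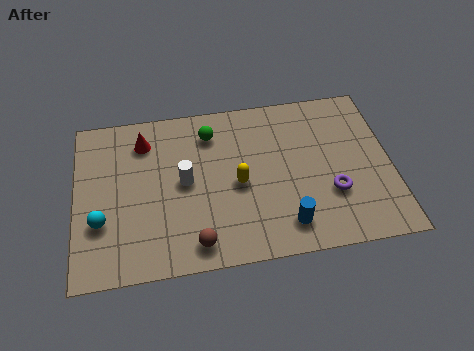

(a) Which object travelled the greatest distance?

the yellow capsule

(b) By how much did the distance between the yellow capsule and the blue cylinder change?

-3.4

Before: roughly 6.0 units apart; after: 2.6. That's 3.4 units closer together.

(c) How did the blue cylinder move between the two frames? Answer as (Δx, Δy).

(-1.4, -1.5)

From the two frames, the blue cylinder sits at roughly (8.8, 2.8) before and (7.4, 1.3) after.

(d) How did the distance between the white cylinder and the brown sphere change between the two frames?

-0.7

The distance was about 3.4 in the first image and 2.7 in the second, so they moved 0.7 units closer together.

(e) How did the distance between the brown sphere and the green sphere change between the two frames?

+0.6

They were about 4.2 units apart before and 4.8 after — 0.6 units further apart.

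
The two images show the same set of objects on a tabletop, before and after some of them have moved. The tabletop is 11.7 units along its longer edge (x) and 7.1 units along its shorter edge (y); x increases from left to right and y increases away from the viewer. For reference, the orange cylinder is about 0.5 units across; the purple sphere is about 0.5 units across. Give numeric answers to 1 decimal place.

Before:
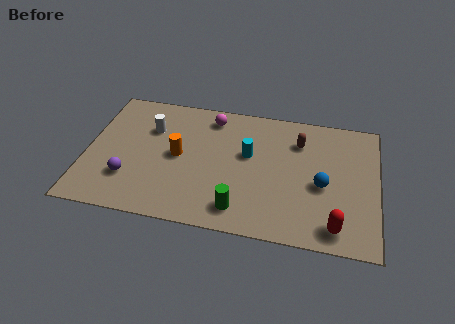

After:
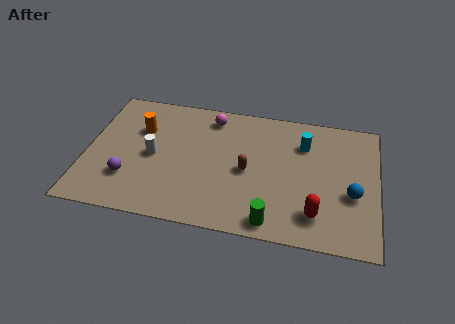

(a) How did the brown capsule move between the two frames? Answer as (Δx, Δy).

(-2.0, -2.0)

The brown capsule was at about (8.5, 5.3) and moved to about (6.5, 3.3).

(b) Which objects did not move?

the purple sphere and the magenta sphere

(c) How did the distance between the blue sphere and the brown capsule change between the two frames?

+1.8

Before: roughly 2.4 units apart; after: 4.2. That's 1.8 units further apart.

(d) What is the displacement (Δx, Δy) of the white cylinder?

(0.2, -1.5)

The white cylinder started near (2.5, 4.9) and ended near (2.7, 3.4).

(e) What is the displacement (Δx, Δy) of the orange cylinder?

(-1.6, 1.2)

The orange cylinder was at about (3.7, 3.6) and moved to about (2.1, 4.8).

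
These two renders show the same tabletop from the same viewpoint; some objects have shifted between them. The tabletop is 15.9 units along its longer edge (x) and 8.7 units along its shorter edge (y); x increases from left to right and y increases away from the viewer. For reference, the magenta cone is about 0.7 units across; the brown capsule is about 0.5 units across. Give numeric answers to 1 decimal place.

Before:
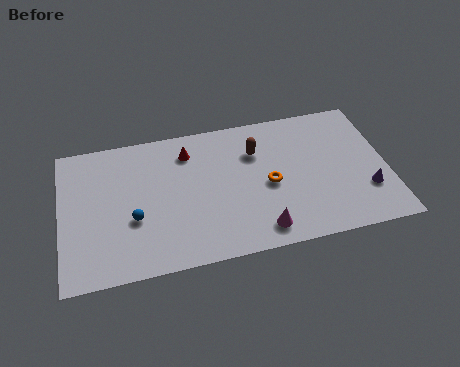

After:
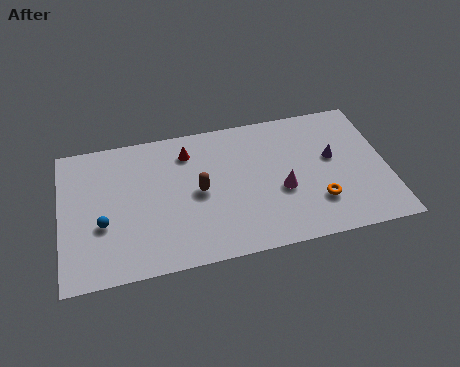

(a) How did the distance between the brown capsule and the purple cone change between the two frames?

+0.3

Before: roughly 6.3 units apart; after: 6.6. That's 0.3 units further apart.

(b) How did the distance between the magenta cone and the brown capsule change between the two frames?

-0.8

The distance was about 4.9 in the first image and 4.1 in the second, so they moved 0.8 units closer together.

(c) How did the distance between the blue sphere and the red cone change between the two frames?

+1.0

The distance was about 4.6 in the first image and 5.6 in the second, so they moved 1.0 units further apart.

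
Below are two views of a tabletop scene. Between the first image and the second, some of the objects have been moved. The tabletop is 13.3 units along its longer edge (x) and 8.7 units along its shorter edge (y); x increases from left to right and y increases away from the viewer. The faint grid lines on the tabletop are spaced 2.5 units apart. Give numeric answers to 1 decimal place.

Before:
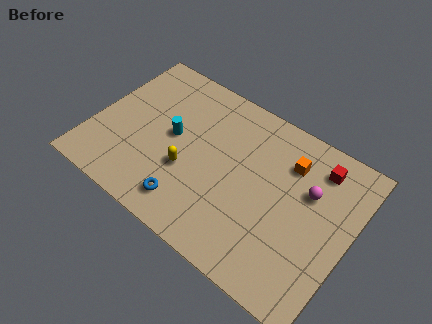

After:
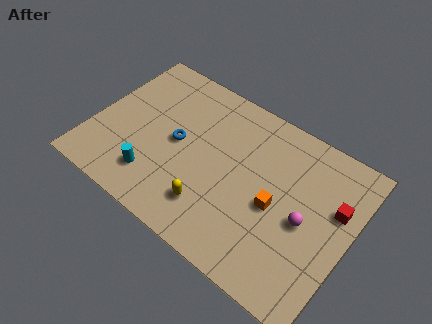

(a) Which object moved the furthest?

the blue torus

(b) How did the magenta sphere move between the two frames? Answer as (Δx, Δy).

(0.1, -1.6)

The magenta sphere started near (11.0, 5.6) and ended near (11.1, 4.0).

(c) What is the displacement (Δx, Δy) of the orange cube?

(-0.2, -2.6)

From the two frames, the orange cube sits at roughly (9.8, 6.5) before and (9.6, 3.9) after.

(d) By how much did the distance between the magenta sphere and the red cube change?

+0.5

Before: roughly 1.5 units apart; after: 2.0. That's 0.5 units further apart.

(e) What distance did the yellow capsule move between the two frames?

1.9

The yellow capsule moved from about (5.1, 3.2) to (6.6, 2.0), a distance of √(1.5² + 1.2²) ≈ 1.9.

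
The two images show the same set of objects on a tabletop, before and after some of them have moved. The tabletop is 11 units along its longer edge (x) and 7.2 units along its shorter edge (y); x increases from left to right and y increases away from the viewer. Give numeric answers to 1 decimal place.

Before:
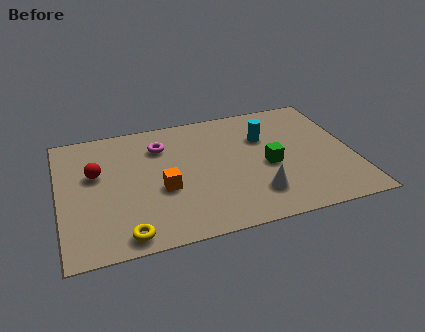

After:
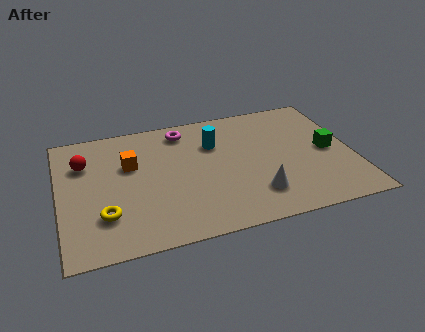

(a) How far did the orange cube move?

2.0

The orange cube moved from about (3.8, 2.9) to (2.7, 4.6), a distance of √(1.1² + 1.7²) ≈ 2.0.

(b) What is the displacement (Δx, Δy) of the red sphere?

(-0.4, 0.7)

The red sphere was at about (1.4, 4.4) and moved to about (1.0, 5.1).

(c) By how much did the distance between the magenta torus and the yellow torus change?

+0.3

Before: roughly 4.9 units apart; after: 5.2. That's 0.3 units further apart.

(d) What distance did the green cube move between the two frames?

2.3

The green cube moved from about (7.8, 3.2) to (10.1, 3.5), a distance of √(2.3² + 0.3²) ≈ 2.3.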